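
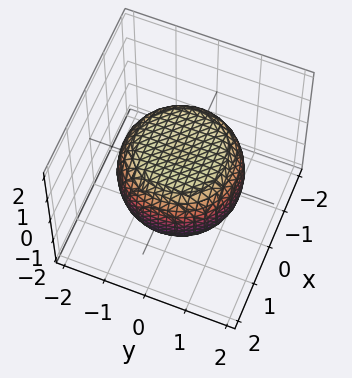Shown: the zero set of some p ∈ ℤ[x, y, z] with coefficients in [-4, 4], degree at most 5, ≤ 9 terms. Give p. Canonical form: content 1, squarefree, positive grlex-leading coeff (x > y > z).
x^4 + 2*x^2*y^2 + y^4 - x^2 - y^2 + 2*z^2 - 2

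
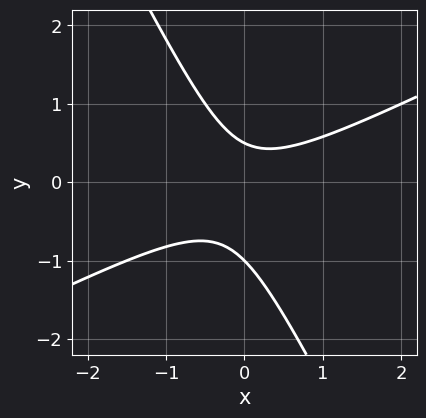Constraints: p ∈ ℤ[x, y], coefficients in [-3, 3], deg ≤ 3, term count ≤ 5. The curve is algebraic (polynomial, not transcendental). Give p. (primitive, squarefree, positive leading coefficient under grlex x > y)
Degree: the shape is more complex than any degree-1 curve, so deg p = 2.
Observable constraints: it misses every integer gridline on the x-axis; it meets the y-axis at y = -1 (among the integer gridlines).
Fitting integer coefficients to these (and the overall shape) gives p.

2*x^2 - 3*x*y - 2*y^2 - y + 1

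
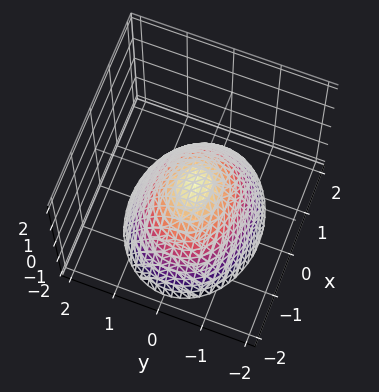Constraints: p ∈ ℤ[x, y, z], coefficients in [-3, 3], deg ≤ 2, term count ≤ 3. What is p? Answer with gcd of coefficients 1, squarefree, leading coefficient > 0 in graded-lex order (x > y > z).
(a) deg p = 2. A paraboloid; a quadric.
(b) Symmetries: the y ↦ −y reflection is a symmetry, so y appears only in even powers; it's symmetric under x → −x, forcing even powers of x.
(c) Reading off the gridlines: one z-axis crossing is at z = 0; it crosses the y-axis at the gridline y = 0.
(d) Solving for integer coefficients yields p as stated.

2*x^2 + 3*y^2 + 3*z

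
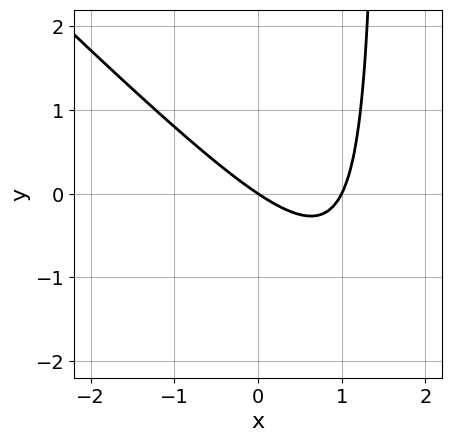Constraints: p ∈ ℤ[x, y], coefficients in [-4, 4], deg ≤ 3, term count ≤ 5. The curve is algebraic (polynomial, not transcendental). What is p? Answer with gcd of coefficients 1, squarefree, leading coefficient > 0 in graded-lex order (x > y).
The degree is 2 — no degree-1 curve has this shape.
From the visible intercepts: among the integer gridlines, it crosses the x-axis at x ∈ {0, 1}; one y-axis crossing is at y = 0.
These observations pin down the coefficients.

2*x^2 + 2*x*y - 2*x - 3*y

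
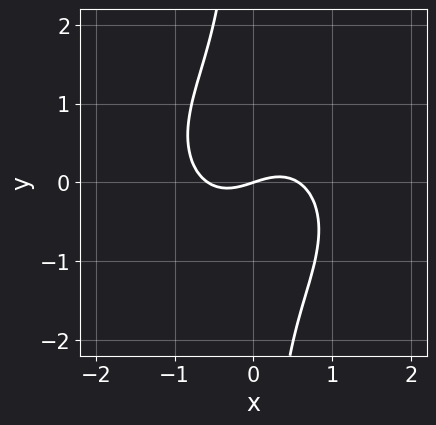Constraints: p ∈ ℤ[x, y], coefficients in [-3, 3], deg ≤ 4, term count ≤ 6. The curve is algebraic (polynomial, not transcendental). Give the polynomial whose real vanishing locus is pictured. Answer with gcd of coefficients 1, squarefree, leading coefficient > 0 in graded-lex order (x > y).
3*x^3 + 3*x*y^2 - x + 3*y

(a) deg p = 3. A generic line meets the curve in up to 3 points.
(b) Against the integer gridlines: it crosses the y-axis at the gridline y = 0; one x-axis crossing is at x = 0.
(c) Solving for integer coefficients yields p as stated.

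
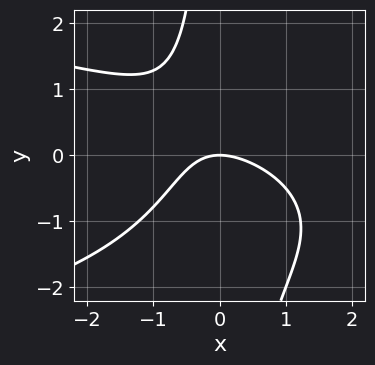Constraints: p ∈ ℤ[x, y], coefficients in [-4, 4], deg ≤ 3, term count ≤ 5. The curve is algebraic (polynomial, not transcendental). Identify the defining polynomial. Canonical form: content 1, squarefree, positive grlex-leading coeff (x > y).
2*x*y^2 + 2*x^2 + 2*x*y + 3*y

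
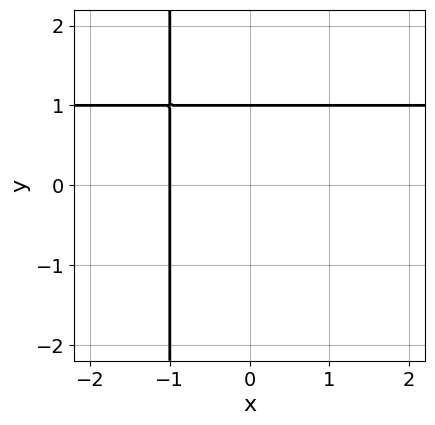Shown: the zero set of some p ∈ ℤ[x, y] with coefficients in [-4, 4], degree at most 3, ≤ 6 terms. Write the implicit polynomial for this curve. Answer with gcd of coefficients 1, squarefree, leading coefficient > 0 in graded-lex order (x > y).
x*y - x + y - 1

Degree: the shape is more complex than any degree-1 curve, so deg p = 2.
Observable constraints: it meets the x-axis at x = -1 (among the integer gridlines); it crosses the y-axis at the gridline y = 1.
Putting this together gives p.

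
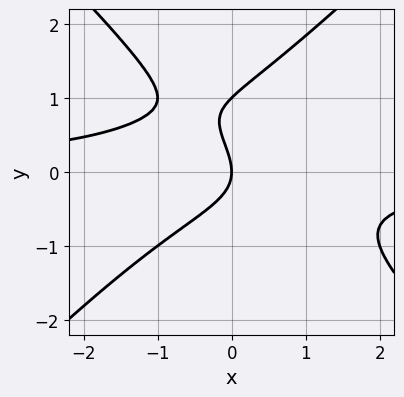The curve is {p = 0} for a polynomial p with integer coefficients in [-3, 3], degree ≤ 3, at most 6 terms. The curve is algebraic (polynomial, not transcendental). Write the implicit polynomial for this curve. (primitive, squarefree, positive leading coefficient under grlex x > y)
1. The degree is 3 — a generic line meets the curve in up to 3 points.
2. Observable constraints: it crosses the x-axis at the gridline x = 0; the y-axis gridline crossings are at y ∈ {0, 1}.
3. Assembling these constraints gives the stated polynomial.

x^2*y - y^3 + y^2 + x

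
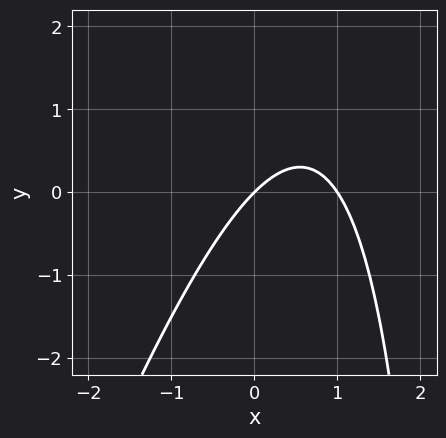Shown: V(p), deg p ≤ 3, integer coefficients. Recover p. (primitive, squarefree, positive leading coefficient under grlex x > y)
3*x^2 - x*y - 3*x + 3*y

(a) Degree: a generic line meets the curve in up to 2 points, so deg p = 2.
(b) From the axis intercepts and sections: the x-axis gridline crossings are at x ∈ {0, 1}; one y-axis crossing is at y = 0.
(c) Putting this together gives p.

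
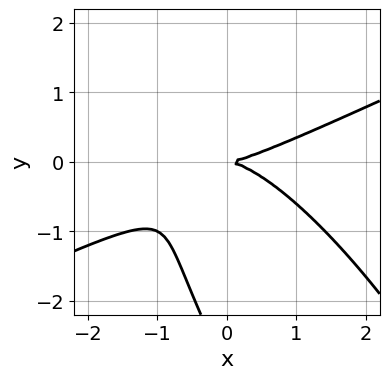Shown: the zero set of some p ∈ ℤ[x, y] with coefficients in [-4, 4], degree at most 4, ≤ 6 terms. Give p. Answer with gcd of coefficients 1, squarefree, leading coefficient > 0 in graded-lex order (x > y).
x^3 - x^2*y - 2*x*y^2 - y^3 - 3*y^2

(a) The degree is 3 — no degree-2 curve has this shape.
(b) Observable constraints: one y-axis crossing is at y = 0; it crosses the x-axis at the gridline x = 0.
(c) Fitting integer coefficients to these (and the overall shape) gives p.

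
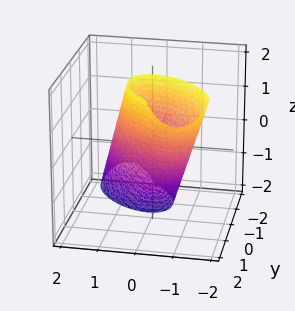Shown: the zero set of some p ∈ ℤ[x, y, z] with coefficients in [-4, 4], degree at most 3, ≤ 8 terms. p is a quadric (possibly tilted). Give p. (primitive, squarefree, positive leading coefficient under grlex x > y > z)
3*x^2 + 3*x*y + 3*y^2 - 3*y*z + z^2 - 3

First, degree: the shape is more complex than any degree-1 surface, so deg p = 2.
Next, observable constraints: among the integer gridlines, it crosses the y-axis at y ∈ {-1, 1}; the x-axis gridline crossings are at x ∈ {-1, 1}.
Finally, matching integer coefficients to the picture gives p.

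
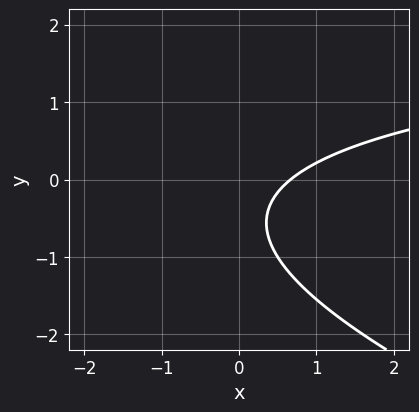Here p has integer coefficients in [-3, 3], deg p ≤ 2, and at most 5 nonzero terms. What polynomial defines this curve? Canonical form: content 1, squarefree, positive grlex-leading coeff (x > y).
x*y + 3*y^2 - 3*x + 3*y + 2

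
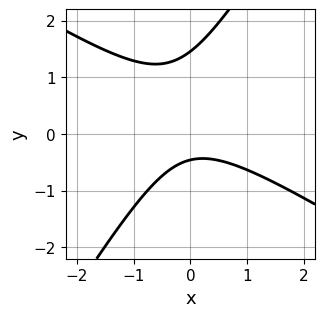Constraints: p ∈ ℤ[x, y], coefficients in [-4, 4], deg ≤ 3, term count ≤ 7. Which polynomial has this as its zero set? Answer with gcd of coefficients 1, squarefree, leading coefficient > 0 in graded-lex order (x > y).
3*x^2 + 3*x*y - 3*y^2 + 3*y + 2

First, deg p = 2.
Then, observable constraints: it misses every integer gridline on the x-axis.
Finally, fitting integer coefficients to these (and the overall shape) gives p.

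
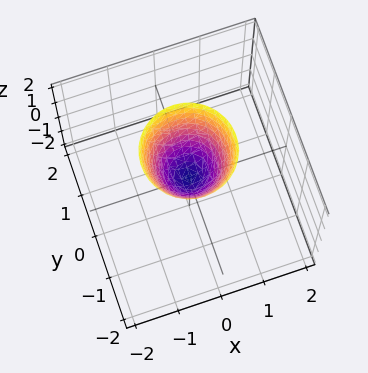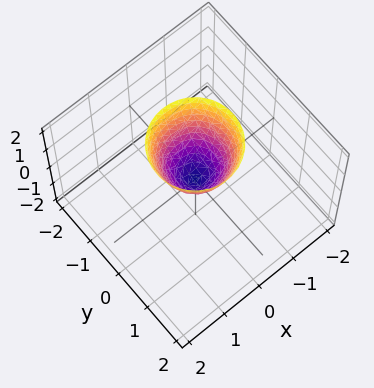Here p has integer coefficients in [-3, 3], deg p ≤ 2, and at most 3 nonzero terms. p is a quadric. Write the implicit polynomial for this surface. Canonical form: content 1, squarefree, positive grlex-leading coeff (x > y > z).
First, the degree is 2 — a paraboloid; a quadric.
Next, symmetries: rotational symmetry about the z-axis ⇒ p depends on x, y only through x² + y².
Then, from the visible intercepts: a circular section at z = 2 has radius exactly 1; one y-axis crossing is at y = 0; one z-axis crossing is at z = 0.
Finally, fitting integer coefficients to these (and the overall shape) gives p.

2*x^2 + 2*y^2 - z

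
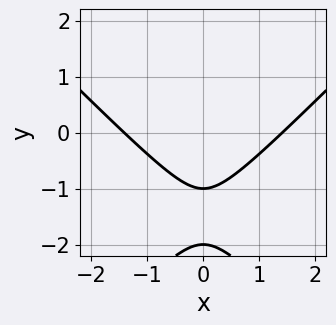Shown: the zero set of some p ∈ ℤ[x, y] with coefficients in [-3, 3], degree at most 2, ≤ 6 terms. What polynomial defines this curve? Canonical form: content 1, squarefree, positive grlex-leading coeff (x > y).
x^2 - y^2 - 3*y - 2

First, degree: no degree-1 curve has this shape, so deg p = 2.
Next, symmetries: mirror symmetry x ↦ −x ⇒ only even powers of x.
Next, from the axis intercepts and sections: among the integer gridlines, it crosses the y-axis at y ∈ {-2, -1}.
Finally, the integer polynomial consistent with all of this is the stated p.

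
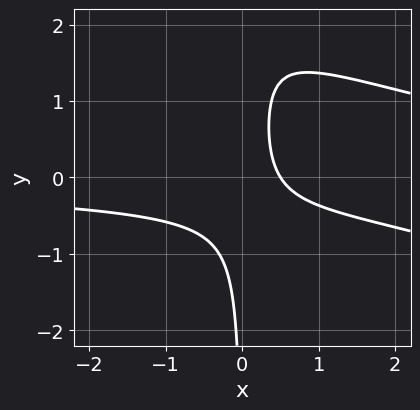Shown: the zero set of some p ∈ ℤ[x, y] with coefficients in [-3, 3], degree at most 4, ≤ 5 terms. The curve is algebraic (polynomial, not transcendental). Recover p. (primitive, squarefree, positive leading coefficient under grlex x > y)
x^2*y + 2*x*y^2 - 3*x*y - 2*x + 1

(a) deg p = 3. The shape is more complex than any degree-2 curve.
(b) Checking where it meets the axes: it misses every integer gridline on the y-axis.
(c) The integer polynomial consistent with all of this is the stated p.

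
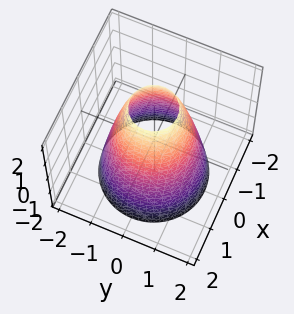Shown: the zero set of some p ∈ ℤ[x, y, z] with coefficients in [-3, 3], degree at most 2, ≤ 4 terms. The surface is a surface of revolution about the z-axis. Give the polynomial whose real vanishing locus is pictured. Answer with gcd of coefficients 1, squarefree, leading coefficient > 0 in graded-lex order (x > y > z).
2*x^2 + 2*y^2 + z - 3

deg p = 2. A generic line meets the surface in up to 2 points.
Symmetries: the z-axis is an axis of rotation, so x and y enter only as x² + y².
Reading off the gridlines: a circular section at z = 1 has radius exactly 1; the surface avoids every integer z-axis point in the box.
Fitting integer coefficients to these (and the overall shape) gives p.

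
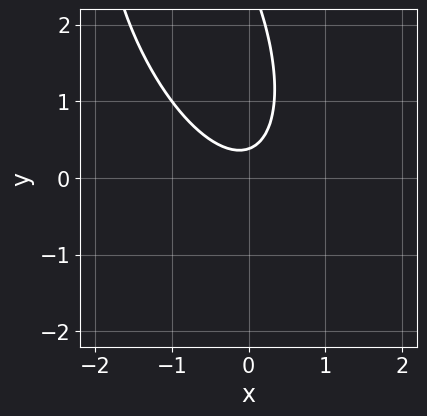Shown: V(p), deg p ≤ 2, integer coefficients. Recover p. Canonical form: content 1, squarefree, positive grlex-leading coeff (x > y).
1. The degree is 2 — no degree-1 curve has this shape.
2. From the axis intercepts and sections: no x-intercept at any integer in the box.
3. These observations pin down the coefficients.

3*x^2 + 2*x*y + y^2 - 3*y + 1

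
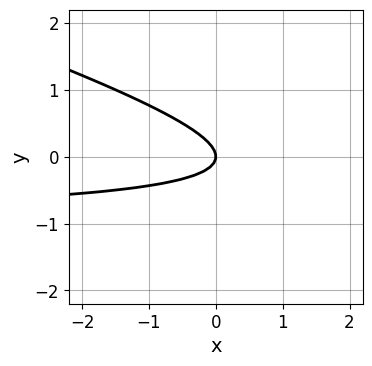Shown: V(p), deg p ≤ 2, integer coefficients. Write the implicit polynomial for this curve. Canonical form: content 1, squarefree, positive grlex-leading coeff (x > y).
x*y + 3*y^2 + x

First, the degree is 2 — the shape is more complex than any degree-1 curve.
Then, from the axis intercepts and sections: it meets the y-axis at y = 0 (among the integer gridlines); one x-axis crossing is at x = 0.
Finally, fitting integer coefficients to these (and the overall shape) gives p.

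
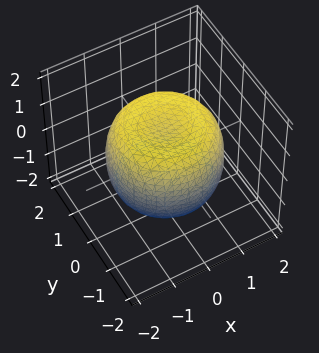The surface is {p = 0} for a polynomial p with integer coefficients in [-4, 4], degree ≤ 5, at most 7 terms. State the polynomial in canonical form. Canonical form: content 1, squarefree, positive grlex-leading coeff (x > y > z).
2*x^4 + 4*x^2*y^2 + 2*y^4 - 3*x^2 - 3*y^2 + 3*z^2 - 3

(a) Degree: the shape is more complex than any degree-3 surface, so deg p = 4.
(b) Symmetry: the surface is invariant under rotation about z: p = q(x² + y², z).
(c) Reading off the gridlines: among the integer gridlines, it crosses the z-axis at z ∈ {-1, 1}; a circular section at z = -1 has radius between 1 and 2.
(d) Solving for integer coefficients yields p as stated.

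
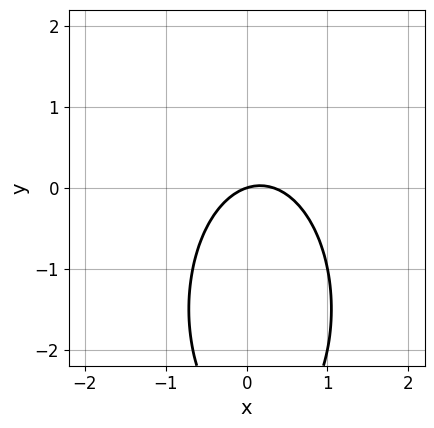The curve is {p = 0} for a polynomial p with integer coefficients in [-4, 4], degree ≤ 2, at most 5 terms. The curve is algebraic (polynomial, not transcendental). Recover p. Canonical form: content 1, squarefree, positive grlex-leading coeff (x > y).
deg p = 2. A generic line meets the curve in up to 2 points.
Checking where it meets the axes: it crosses the x-axis at the gridline x = 0; it meets the y-axis at y = 0 (among the integer gridlines).
Putting this together gives p.

3*x^2 + y^2 - x + 3*y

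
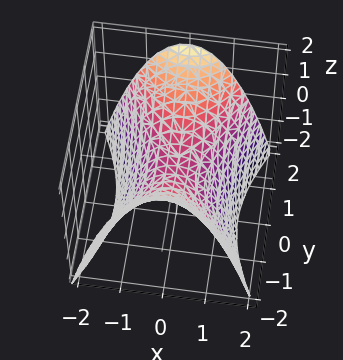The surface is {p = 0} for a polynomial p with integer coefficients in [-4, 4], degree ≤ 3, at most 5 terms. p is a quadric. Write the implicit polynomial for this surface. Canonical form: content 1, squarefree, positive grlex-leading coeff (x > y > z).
2*x^2 - y^2 + 2*z

1. Degree: a hyperbolic paraboloid; a quadric, so deg p = 2.
2. Symmetries: mirror symmetry y ↦ −y ⇒ only even powers of y; it's symmetric under x → −x, forcing even powers of x.
3. From the axis intercepts and sections: one x-axis crossing is at x = 0; it crosses the y-axis at the gridline y = 0; one z-axis crossing is at z = 0.
4. Putting this together gives p.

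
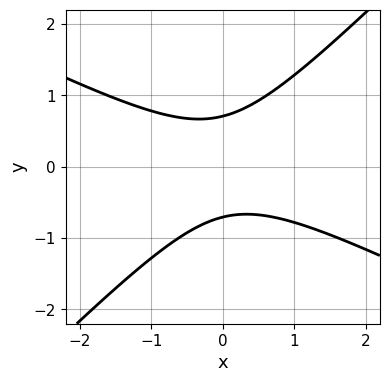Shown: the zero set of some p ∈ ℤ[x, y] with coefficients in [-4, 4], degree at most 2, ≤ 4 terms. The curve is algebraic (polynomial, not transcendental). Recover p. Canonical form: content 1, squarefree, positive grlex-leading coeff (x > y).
x^2 + x*y - 2*y^2 + 1

First, the degree is 2 — the shape is more complex than any degree-1 curve.
Next, reading off the gridlines: it misses every integer gridline on the x-axis.
Finally, fitting integer coefficients to these (and the overall shape) gives p.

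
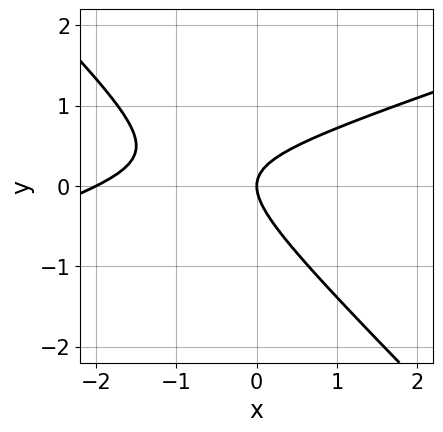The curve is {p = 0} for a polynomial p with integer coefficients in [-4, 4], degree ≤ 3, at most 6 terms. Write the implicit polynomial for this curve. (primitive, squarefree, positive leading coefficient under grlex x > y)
x^2 - 2*x*y - 3*y^2 + 2*x

First, deg p = 2. No degree-1 curve has this shape.
Next, from the visible intercepts: one y-axis crossing is at y = 0; among the integer gridlines, it crosses the x-axis at x ∈ {-2, 0}.
Finally, matching integer coefficients to the picture gives p.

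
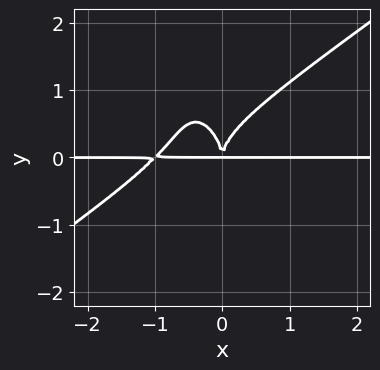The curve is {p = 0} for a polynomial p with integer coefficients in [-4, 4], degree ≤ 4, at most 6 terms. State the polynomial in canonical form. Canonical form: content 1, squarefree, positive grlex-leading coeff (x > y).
3*x^3*y - 3*x^2*y^2 - x*y^3 - y^4 + 3*x^2*y

deg p = 4. The shape is more complex than any degree-3 curve.
Reading off the gridlines: the visible x-axis segment lies entirely on the curve.
Solving for integer coefficients yields p as stated.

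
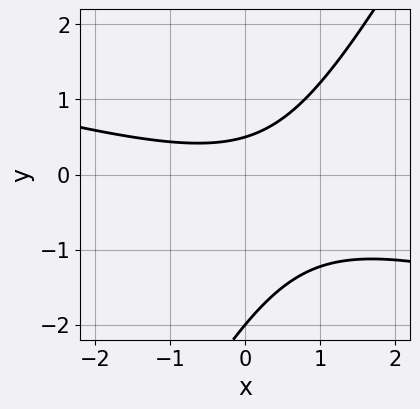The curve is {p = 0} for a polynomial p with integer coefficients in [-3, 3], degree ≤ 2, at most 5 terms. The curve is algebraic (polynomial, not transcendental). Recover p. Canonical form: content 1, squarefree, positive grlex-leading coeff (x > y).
x^2 + 3*x*y - 2*y^2 - 3*y + 2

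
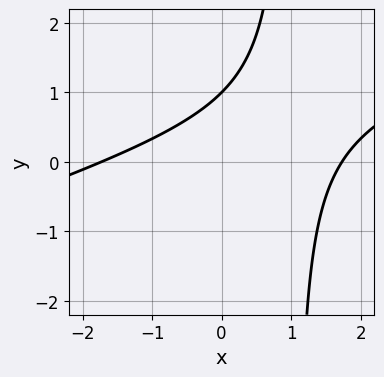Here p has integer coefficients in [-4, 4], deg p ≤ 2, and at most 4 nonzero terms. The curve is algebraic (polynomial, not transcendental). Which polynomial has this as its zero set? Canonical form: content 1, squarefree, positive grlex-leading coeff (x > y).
x^2 - 3*x*y + 3*y - 3

First, the degree is 2 — the shape is more complex than any degree-1 curve.
Next, against the integer gridlines: it meets the y-axis at y = 1 (among the integer gridlines).
Finally, fitting integer coefficients to these (and the overall shape) gives p.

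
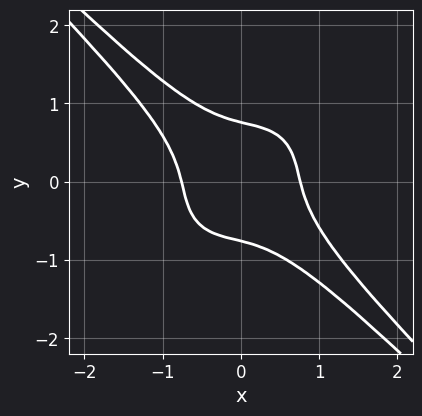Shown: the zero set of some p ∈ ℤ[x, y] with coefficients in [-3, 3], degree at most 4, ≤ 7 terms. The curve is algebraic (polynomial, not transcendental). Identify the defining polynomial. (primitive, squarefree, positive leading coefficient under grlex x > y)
(a) Degree: a generic line meets the curve in up to 4 points, so deg p = 4.
(b) Putting this together gives p.

3*x^4 + 3*x^3*y + 3*x*y^3 + 3*y^4 - 1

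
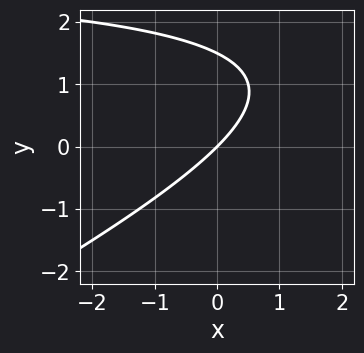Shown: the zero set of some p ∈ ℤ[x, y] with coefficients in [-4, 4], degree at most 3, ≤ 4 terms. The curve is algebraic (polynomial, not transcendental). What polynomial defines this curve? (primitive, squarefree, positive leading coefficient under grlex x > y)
x*y - 2*y^2 - 3*x + 3*y

(a) The degree is 2 — a generic line meets the curve in up to 2 points.
(b) From the axis intercepts and sections: one y-axis crossing is at y = 0; one x-axis crossing is at x = 0.
(c) Matching integer coefficients to the picture gives p.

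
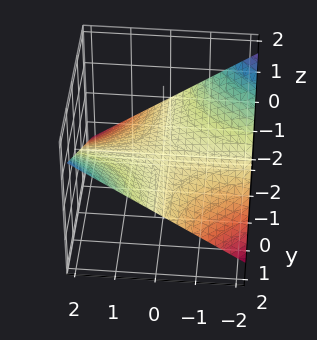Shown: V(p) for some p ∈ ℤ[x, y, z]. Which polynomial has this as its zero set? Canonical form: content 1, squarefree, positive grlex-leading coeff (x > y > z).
x*y - 3*z

(a) The degree is 2 — a saddle surface; a quadric.
(b) Checking where it meets the axes: it meets the z-axis at z = 0 (among the integer gridlines); every point of the x-axis in the box is on the surface; every point of the y-axis in the box is on the surface.
(c) Matching integer coefficients to the picture gives p.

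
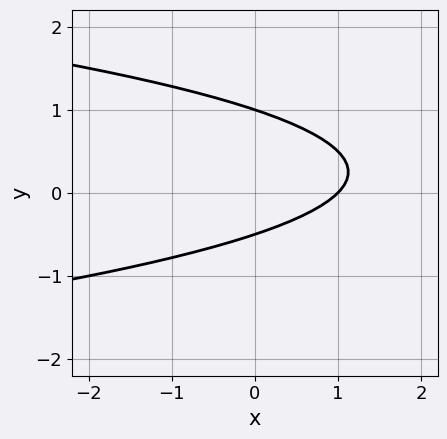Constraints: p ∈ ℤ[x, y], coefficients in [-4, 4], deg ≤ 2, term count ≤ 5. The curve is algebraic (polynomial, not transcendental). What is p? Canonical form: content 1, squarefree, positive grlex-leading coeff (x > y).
First, deg p = 2. A generic line meets the curve in up to 2 points.
Next, reading off the gridlines: it meets the y-axis at y = 1 (among the integer gridlines); it crosses the x-axis at the gridline x = 1.
Finally, these observations pin down the coefficients.

2*y^2 + x - y - 1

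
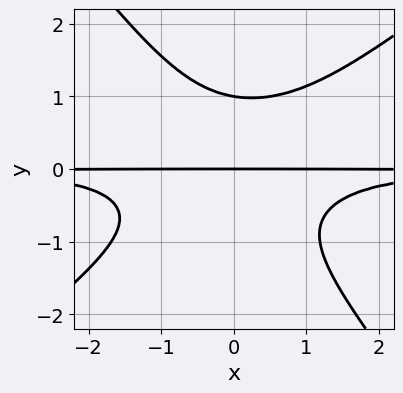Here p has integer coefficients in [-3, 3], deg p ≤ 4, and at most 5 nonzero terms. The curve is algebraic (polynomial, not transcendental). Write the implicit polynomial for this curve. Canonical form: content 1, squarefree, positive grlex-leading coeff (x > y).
(a) Degree: no degree-3 curve has this shape, so deg p = 4.
(b) Against the integer gridlines: the visible x-axis segment lies entirely on the curve; the y-axis gridline crossings are at y ∈ {0, 1}.
(c) Together with the visible shape, these determine p as stated.

2*x^2*y^2 - x*y^3 - 2*y^4 + 2*y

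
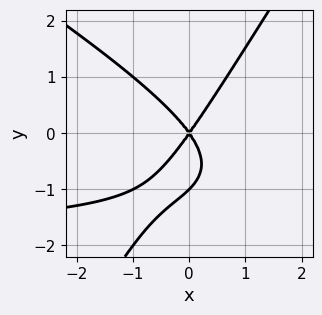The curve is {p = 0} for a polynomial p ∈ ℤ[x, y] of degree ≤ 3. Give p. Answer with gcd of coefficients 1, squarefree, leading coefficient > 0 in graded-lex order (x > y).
1. The degree is 3 — a generic line meets the curve in up to 3 points.
2. From the visible intercepts: it meets the x-axis at x = 0 (among the integer gridlines); among the integer gridlines, it crosses the y-axis at y ∈ {-1, 0}.
3. Putting this together gives p.

x^2*y + x*y^2 - y^3 + 2*x^2 - y^2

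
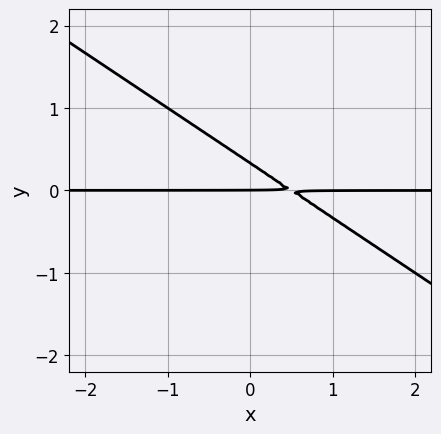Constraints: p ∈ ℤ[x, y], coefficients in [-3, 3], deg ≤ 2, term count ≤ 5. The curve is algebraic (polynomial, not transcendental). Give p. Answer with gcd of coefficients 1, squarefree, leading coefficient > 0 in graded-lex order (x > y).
2*x*y + 3*y^2 - y

(a) deg p = 2. A generic line meets the curve in up to 2 points.
(b) Observable constraints: every point of the x-axis in the box is on the curve; it crosses the y-axis at the gridline y = 0.
(c) Matching integer coefficients to the picture gives p.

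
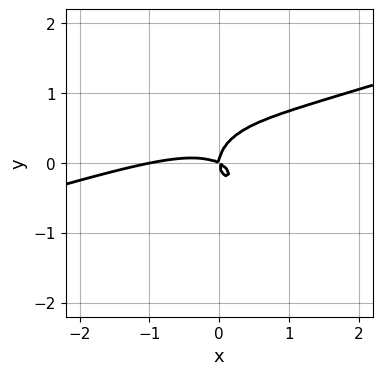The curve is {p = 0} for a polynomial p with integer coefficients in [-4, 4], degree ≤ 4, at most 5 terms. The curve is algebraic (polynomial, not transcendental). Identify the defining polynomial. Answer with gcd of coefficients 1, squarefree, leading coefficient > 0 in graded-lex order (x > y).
First, the degree is 3 — the shape is more complex than any degree-2 curve.
Then, from the visible intercepts: the x-axis gridline crossings are at x ∈ {-1, 0}; it meets the y-axis at y = 0 (among the integer gridlines).
Finally, the integer polynomial consistent with all of this is the stated p.

x^3 - 3*x^2*y - 3*y^3 + x^2 + 2*x*y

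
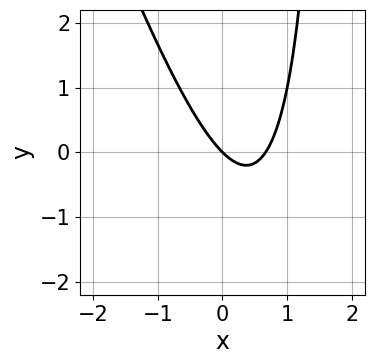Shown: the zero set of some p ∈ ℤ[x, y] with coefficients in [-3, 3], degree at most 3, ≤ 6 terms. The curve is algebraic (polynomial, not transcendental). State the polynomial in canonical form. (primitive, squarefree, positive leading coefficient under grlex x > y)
3*x^2 + x*y - 2*x - 2*y

deg p = 2.
Checking where it meets the axes: it crosses the x-axis at the gridline x = 0; it crosses the y-axis at the gridline y = 0.
Fitting integer coefficients to these (and the overall shape) gives p.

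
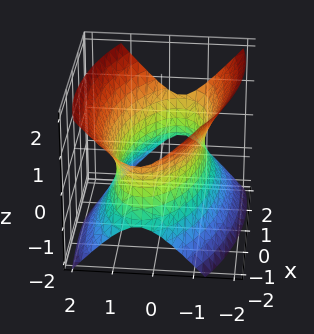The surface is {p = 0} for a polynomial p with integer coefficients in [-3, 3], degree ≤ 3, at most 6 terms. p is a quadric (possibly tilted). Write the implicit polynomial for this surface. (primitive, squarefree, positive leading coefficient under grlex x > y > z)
(a) Degree: the shape is more complex than any degree-1 surface, so deg p = 2.
(b) Checking where it meets the axes: among the integer gridlines, it crosses the y-axis at y ∈ {-1, 1}; it misses every integer gridline on the z-axis.
(c) Together with the visible shape, these determine p as stated.

x^2 + x*y + 3*y^2 - 2*z^2 - 3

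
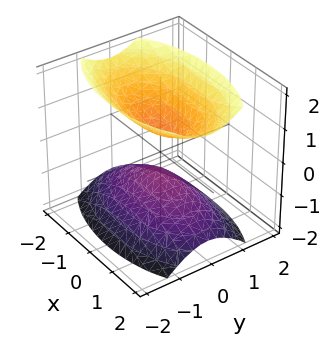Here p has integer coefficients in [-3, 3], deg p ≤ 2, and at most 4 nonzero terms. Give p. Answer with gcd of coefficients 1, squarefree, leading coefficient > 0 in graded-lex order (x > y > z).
x^2 + 3*y^2 - 2*z^2 + 1

1. The picture has 2 separate pieces.
2. deg p = 2.
3. Symmetries: it's symmetric under y → −y, forcing even powers of y; the x ↦ −x reflection is a symmetry, so x appears only in even powers; it's symmetric under z → −z, forcing even powers of z.
4. From the axis intercepts and sections: it misses every integer gridline on the x-axis; it misses every integer gridline on the y-axis.
5. Fitting integer coefficients to these (and the overall shape) gives p.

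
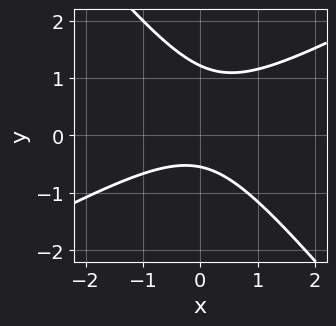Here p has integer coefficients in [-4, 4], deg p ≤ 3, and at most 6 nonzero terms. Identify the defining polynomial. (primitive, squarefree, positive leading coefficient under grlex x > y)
2*x^2 - 2*x*y - 3*y^2 + 2*y + 2

deg p = 2. The shape is more complex than any degree-1 curve.
From the axis intercepts and sections: the curve avoids every integer x-axis point in the box.
Fitting integer coefficients to these (and the overall shape) gives p.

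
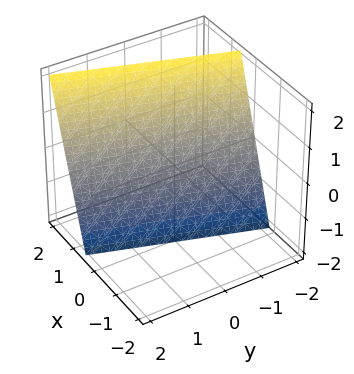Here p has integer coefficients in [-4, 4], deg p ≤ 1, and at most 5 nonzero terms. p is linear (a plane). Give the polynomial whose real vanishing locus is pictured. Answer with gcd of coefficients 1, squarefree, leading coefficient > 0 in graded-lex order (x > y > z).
Degree: the surface is flat (a plane), so deg p = 1.
From the visible intercepts: it meets the y-axis at y = -2 (among the integer gridlines); one z-axis crossing is at z = -2.
The integer polynomial consistent with all of this is the stated p.

3*x - y - z - 2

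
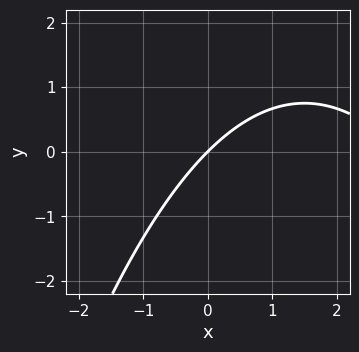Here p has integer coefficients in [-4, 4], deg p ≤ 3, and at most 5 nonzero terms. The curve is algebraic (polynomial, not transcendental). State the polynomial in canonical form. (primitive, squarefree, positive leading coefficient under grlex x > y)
x^2 - 3*x + 3*y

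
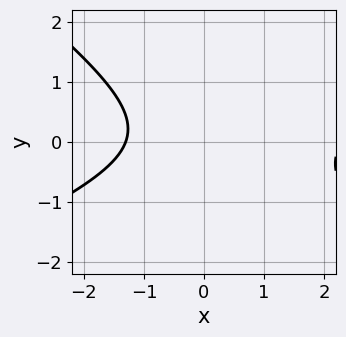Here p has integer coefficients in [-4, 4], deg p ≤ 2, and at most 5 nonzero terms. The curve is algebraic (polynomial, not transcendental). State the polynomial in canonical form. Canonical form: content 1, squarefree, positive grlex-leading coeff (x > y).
x^2 - x*y - 3*y^2 - x - 3

First, degree: no degree-1 curve has this shape, so deg p = 2.
Then, against the integer gridlines: the curve avoids every integer y-axis point in the box.
Finally, these observations pin down the coefficients.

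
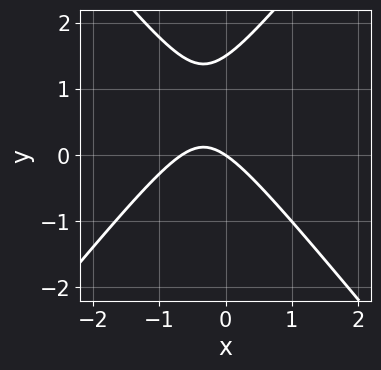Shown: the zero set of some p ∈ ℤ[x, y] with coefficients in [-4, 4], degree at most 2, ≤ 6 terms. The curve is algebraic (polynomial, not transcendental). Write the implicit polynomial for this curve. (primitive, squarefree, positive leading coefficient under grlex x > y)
3*x^2 - 2*y^2 + 2*x + 3*y

(a) deg p = 2. A generic line meets the curve in up to 2 points.
(b) From the axis intercepts and sections: it crosses the y-axis at the gridline y = 0; one x-axis crossing is at x = 0.
(c) The integer polynomial consistent with all of this is the stated p.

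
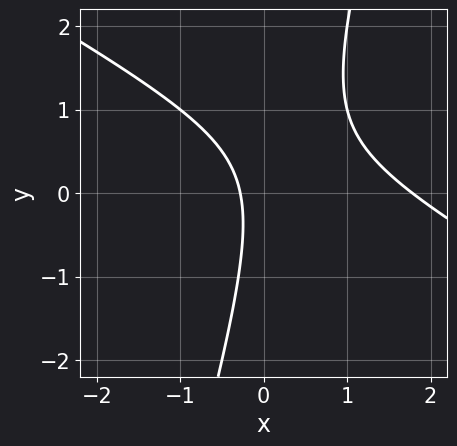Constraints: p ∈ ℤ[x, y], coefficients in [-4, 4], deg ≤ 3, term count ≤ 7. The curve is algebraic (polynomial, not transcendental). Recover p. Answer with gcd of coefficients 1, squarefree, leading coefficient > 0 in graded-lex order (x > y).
The degree is 2 — the shape is more complex than any degree-1 curve.
Observable constraints: the curve avoids every integer y-axis point in the box.
The integer polynomial consistent with all of this is the stated p.

2*x^2 + 3*x*y - y^2 - 3*x - 1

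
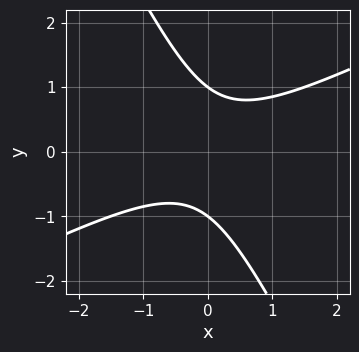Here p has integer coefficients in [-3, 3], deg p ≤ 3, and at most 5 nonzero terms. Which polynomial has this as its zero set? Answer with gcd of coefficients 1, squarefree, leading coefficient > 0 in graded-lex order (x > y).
1. Degree: the shape is more complex than any degree-1 curve, so deg p = 2.
2. Checking where it meets the axes: among the integer gridlines, it crosses the y-axis at y ∈ {-1, 1}; it misses every integer gridline on the x-axis.
3. Solving for integer coefficients yields p as stated.

2*x^2 - 3*x*y - 2*y^2 + 2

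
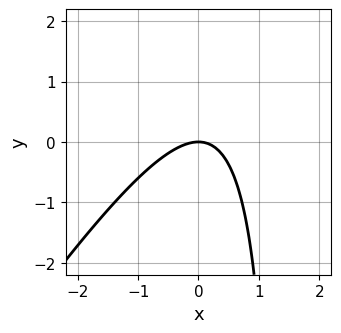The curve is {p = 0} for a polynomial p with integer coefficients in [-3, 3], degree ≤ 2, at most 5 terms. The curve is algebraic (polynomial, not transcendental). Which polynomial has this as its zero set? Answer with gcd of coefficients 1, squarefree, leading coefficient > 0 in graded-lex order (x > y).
The degree is 2 — the shape is more complex than any degree-1 curve.
From the visible intercepts: it crosses the y-axis at the gridline y = 0; one x-axis crossing is at x = 0.
Matching integer coefficients to the picture gives p.

3*x^2 - 2*x*y + 3*y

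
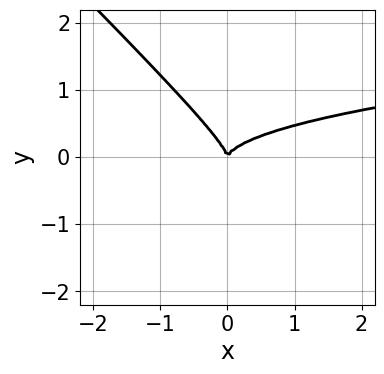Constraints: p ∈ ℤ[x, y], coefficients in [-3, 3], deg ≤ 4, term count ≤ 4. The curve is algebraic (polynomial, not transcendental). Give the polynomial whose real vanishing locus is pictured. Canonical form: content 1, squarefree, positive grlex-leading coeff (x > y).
(a) deg p = 3.
(b) Observable constraints: one x-axis crossing is at x = 0; it crosses the y-axis at the gridline y = 0.
(c) Assembling these constraints gives the stated polynomial.

3*x*y^2 + 3*y^3 - x^2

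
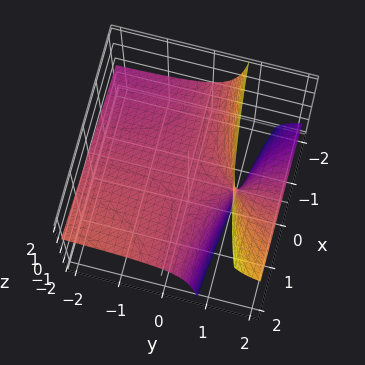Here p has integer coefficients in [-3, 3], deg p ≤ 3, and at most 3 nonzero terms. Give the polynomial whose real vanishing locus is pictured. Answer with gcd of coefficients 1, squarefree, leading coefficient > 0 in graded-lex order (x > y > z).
x*y - 3*y*z + 3*z

deg p = 2. No degree-1 surface has this shape.
From the axis intercepts and sections: it meets the z-axis at z = 0 (among the integer gridlines); the visible y-axis segment lies entirely on the surface; every point of the x-axis in the box is on the surface.
Fitting integer coefficients to these (and the overall shape) gives p.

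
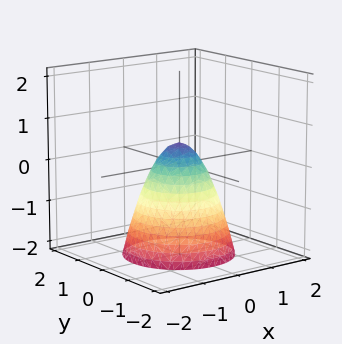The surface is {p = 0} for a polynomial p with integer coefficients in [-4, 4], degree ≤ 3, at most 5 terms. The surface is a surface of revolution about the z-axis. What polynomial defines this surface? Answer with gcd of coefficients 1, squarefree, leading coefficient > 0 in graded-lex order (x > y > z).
First, deg p = 2. A generic line meets the surface in up to 2 points.
Then, by symmetry, every cross-section ⟂ z is a circle, so x, y appear only via x² + y².
Then, checking where it meets the axes: a circular section at z = 0 has radius between 0 and 1.
Finally, the integer polynomial consistent with all of this is the stated p.

3*x^2 + 3*y^2 + 2*z - 1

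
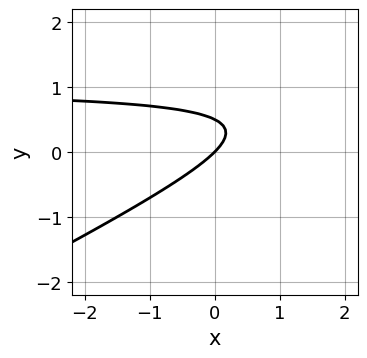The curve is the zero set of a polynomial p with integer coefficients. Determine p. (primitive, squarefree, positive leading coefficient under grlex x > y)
x*y - 2*y^2 - x + y

The degree is 2 — a generic line meets the curve in up to 2 points.
Reading off the gridlines: it meets the y-axis at y = 0 (among the integer gridlines); it crosses the x-axis at the gridline x = 0.
These observations pin down the coefficients.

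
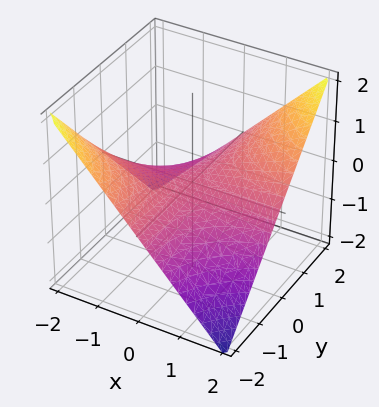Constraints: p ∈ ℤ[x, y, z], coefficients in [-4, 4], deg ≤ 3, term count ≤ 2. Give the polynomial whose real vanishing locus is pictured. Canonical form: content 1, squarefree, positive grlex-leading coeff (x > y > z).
(a) Degree: a saddle surface; a quadric, so deg p = 2.
(b) Observable constraints: every point of the y-axis in the box is on the surface; it crosses the z-axis at the gridline z = 0.
(c) The integer polynomial consistent with all of this is the stated p.

x*y - 2*z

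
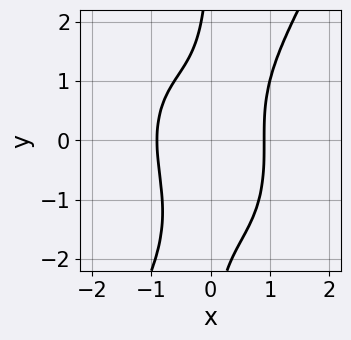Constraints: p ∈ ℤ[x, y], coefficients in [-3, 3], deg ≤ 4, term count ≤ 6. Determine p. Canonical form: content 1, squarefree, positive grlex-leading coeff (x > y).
3*x^4 + x^2*y^2 - x*y^3 - x*y^2 - 2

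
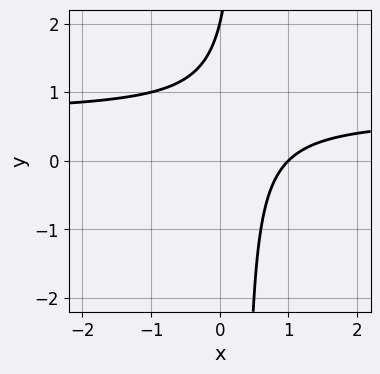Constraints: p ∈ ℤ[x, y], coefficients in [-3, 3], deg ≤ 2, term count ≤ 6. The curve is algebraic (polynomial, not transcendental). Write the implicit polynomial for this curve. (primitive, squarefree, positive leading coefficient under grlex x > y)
(a) The degree is 2 — no degree-1 curve has this shape.
(b) From the axis intercepts and sections: it crosses the x-axis at the gridline x = 1; one y-axis crossing is at y = 2.
(c) Solving for integer coefficients yields p as stated.

3*x*y - 2*x - y + 2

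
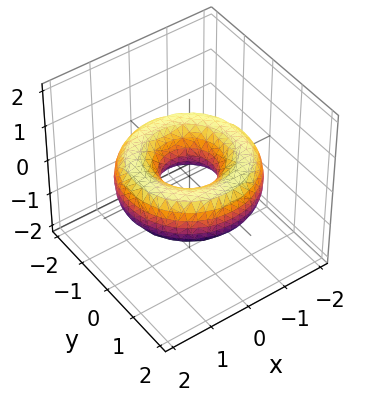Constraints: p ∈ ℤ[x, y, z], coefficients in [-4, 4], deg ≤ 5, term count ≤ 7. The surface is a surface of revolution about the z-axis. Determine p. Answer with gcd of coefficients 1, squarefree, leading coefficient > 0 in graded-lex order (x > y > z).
x^4 + 2*x^2*y^2 + y^4 - 3*x^2 - 3*y^2 + 3*z^2 + 1

Degree: the shape is more complex than any degree-3 surface, so deg p = 4.
By symmetry, the z-axis is an axis of rotation, so x and y enter only as x² + y².
Reading off the gridlines: the surface avoids every integer z-axis point in the box; a circular section at z = 0 has radius between 0 and 1.
Putting this together gives p.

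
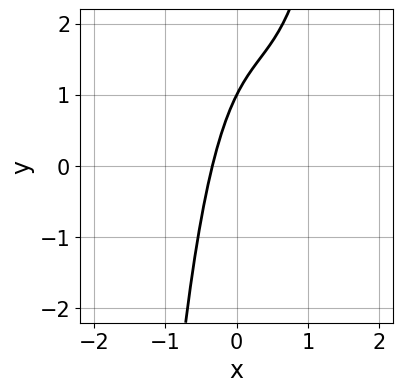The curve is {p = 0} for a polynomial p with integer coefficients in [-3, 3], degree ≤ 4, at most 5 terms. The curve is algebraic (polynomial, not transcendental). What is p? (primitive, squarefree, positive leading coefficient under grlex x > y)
2*x^3 - 2*x^2 + 2*x - y + 1

First, the degree is 3 — the shape is more complex than any degree-2 curve.
Next, reading off the gridlines: one y-axis crossing is at y = 1.
Finally, these observations pin down the coefficients.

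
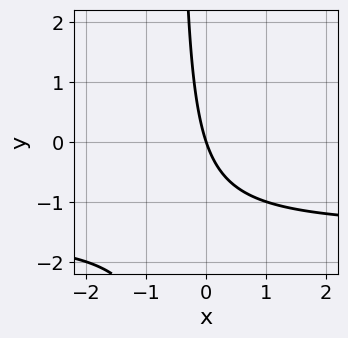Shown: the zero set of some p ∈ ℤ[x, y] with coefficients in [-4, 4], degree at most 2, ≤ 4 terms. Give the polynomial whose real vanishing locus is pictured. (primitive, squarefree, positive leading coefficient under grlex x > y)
1. deg p = 2.
2. Checking where it meets the axes: it meets the x-axis at x = 0 (among the integer gridlines); it meets the y-axis at y = 0 (among the integer gridlines).
3. Matching integer coefficients to the picture gives p.

2*x*y + 3*x + y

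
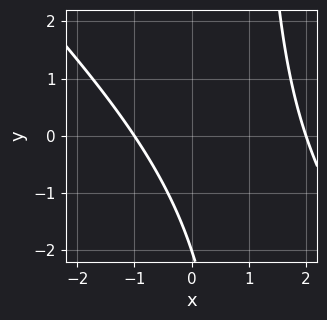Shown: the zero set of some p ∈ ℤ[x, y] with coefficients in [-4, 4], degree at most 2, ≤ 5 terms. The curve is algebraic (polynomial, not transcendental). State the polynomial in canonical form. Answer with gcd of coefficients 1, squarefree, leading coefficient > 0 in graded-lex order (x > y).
(a) deg p = 2. The shape is more complex than any degree-1 curve.
(b) Observable constraints: it meets the y-axis at y = -2 (among the integer gridlines); the x-axis gridline crossings are at x ∈ {-1, 2}.
(c) Solving for integer coefficients yields p as stated.

x^2 + x*y - x - y - 2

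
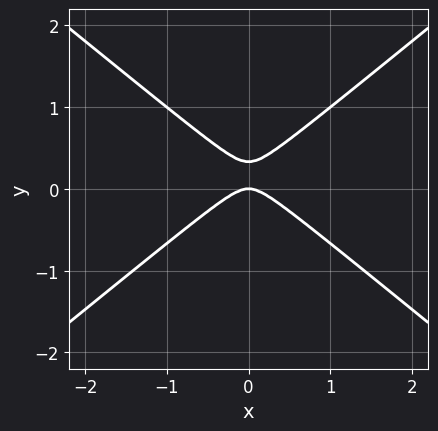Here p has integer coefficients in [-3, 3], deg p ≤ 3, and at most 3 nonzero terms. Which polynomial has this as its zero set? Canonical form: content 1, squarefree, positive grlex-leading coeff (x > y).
2*x^2 - 3*y^2 + y

(a) Degree: a generic line meets the curve in up to 2 points, so deg p = 2.
(b) Symmetries: the x ↦ −x reflection is a symmetry, so x appears only in even powers.
(c) Observable constraints: one y-axis crossing is at y = 0; it meets the x-axis at x = 0 (among the integer gridlines).
(d) Solving for integer coefficients yields p as stated.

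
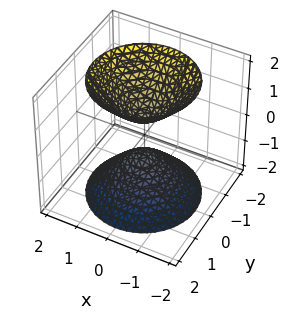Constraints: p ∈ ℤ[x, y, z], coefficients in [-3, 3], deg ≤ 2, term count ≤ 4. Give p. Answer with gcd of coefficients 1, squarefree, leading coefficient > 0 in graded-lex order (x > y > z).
3*x^2 + 3*y^2 - 2*z^2 + 1

(a) The picture has 2 separate pieces.
(b) The degree is 2 — two separate bowl-shaped sheets opening away from each other; a quadric.
(c) Symmetries: mirror symmetry z ↦ −z ⇒ only even powers of z; the z-axis is an axis of rotation, so x and y enter only as x² + y².
(d) From the axis intercepts and sections: it misses every integer gridline on the y-axis; no x-intercept at any integer in the box; a circular section at z = 1 has radius between 0 and 1.
(e) Assembling these constraints gives the stated polynomial.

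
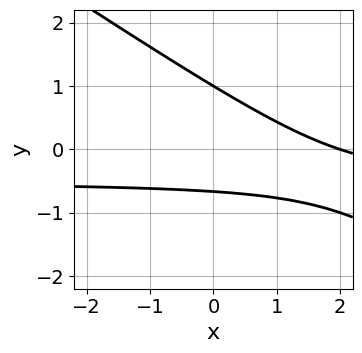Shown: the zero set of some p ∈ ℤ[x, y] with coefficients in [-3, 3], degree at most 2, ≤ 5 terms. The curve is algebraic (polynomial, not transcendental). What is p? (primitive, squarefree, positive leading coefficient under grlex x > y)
(a) deg p = 2. No degree-1 curve has this shape.
(b) From the axis intercepts and sections: it crosses the x-axis at the gridline x = 2; it meets the y-axis at y = 1 (among the integer gridlines).
(c) The integer polynomial consistent with all of this is the stated p.

2*x*y + 3*y^2 + x - y - 2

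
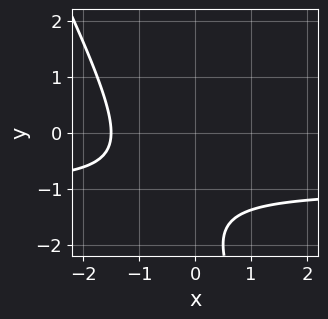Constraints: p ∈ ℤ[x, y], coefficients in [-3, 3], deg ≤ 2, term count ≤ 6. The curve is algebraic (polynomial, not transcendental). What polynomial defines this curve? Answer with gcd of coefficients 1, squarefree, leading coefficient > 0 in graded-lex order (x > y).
First, deg p = 2. The shape is more complex than any degree-1 curve.
Then, against the integer gridlines: it misses every integer gridline on the y-axis.
Finally, these observations pin down the coefficients.

2*x*y + y^2 + 2*x + 3*y + 3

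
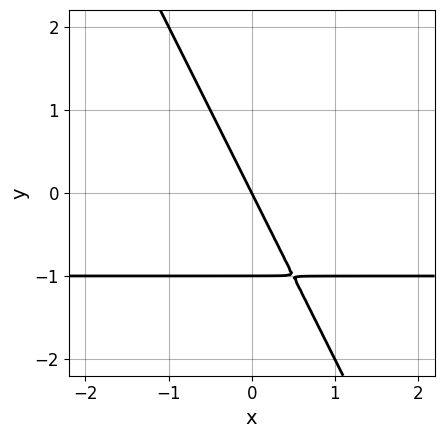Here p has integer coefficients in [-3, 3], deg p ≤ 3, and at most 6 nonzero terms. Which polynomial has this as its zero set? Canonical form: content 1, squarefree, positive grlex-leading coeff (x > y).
2*x*y + y^2 + 2*x + y

(a) deg p = 2. The shape is more complex than any degree-1 curve.
(b) Observable constraints: among the integer gridlines, it crosses the y-axis at y ∈ {-1, 0}; it meets the x-axis at x = 0 (among the integer gridlines).
(c) Fitting integer coefficients to these (and the overall shape) gives p.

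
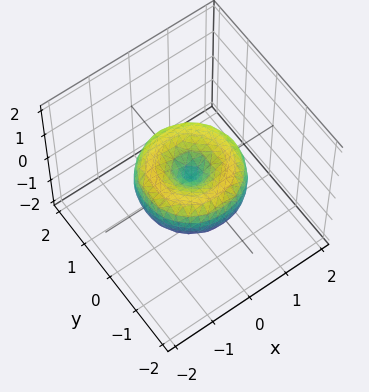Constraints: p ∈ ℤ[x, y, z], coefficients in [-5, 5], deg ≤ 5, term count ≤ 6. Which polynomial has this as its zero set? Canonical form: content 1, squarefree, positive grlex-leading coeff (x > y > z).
deg p = 4. The shape is more complex than any degree-3 surface.
Symmetry: the surface is invariant under rotation about z: p = q(x² + y², z).
Against the integer gridlines: one y-axis crossing is at y = 0; a circular section at z = 0 has radius between 1 and 2; it crosses the z-axis at the gridline z = 0.
Assembling these constraints gives the stated polynomial.

2*x^4 + 4*x^2*y^2 + 2*y^4 - 3*x^2 - 3*y^2 + 3*z^2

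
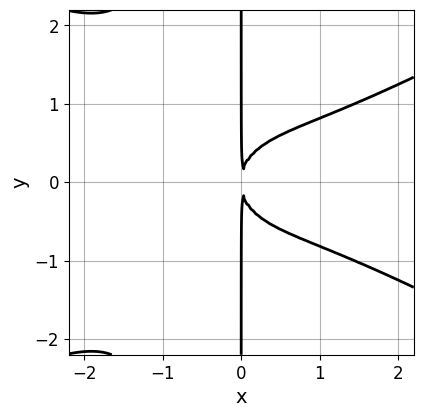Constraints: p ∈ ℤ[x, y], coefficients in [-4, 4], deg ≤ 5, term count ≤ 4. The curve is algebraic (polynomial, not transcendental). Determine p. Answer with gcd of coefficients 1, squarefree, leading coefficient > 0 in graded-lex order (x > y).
x^4 - 3*x^2*y^2 - 3*x*y^2 + 3*x^2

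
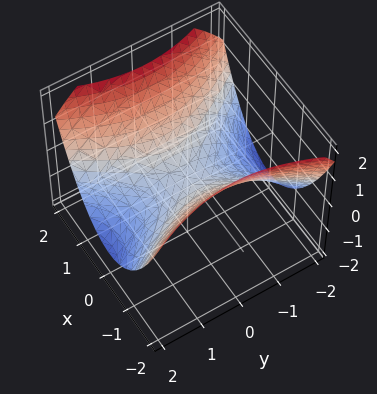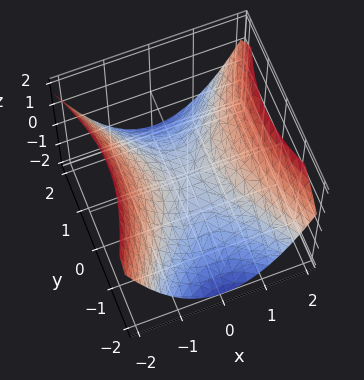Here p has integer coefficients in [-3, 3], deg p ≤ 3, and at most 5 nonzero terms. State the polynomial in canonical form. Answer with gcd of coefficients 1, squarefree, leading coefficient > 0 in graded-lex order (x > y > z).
2*x^2 - y^2 - 3*z

(a) deg p = 2. A saddle surface; a quadric.
(b) Symmetries: the x ↦ −x reflection is a symmetry, so x appears only in even powers; it's symmetric under y → −y, forcing even powers of y.
(c) Reading off the gridlines: one z-axis crossing is at z = 0; one y-axis crossing is at y = 0.
(d) Putting this together gives p.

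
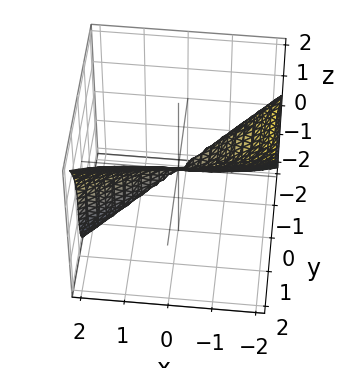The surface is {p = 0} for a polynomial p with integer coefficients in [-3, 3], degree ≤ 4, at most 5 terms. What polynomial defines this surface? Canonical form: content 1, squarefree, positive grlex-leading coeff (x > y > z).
x^3 - 3*y^3 + 2*z^3

The degree is 3 — the shape is more complex than any degree-2 surface.
Checking where it meets the axes: one y-axis crossing is at y = 0; it meets the x-axis at x = 0 (among the integer gridlines).
These observations pin down the coefficients.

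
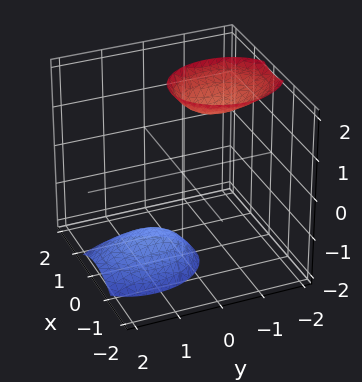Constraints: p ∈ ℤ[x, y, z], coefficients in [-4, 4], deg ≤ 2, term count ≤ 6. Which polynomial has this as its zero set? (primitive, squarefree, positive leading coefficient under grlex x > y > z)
3*x^2 + 2*y^2 + 2*y*z - z^2 + 3

First, I count 2 distinct pieces. Treating them together as one polynomial.
Next, deg p = 2. A generic line meets the surface in up to 2 points.
Next, reading off the gridlines: no x-intercept at any integer in the box; the surface avoids every integer y-axis point in the box.
Finally, these observations pin down the coefficients.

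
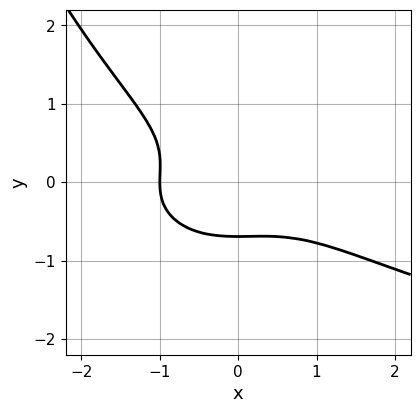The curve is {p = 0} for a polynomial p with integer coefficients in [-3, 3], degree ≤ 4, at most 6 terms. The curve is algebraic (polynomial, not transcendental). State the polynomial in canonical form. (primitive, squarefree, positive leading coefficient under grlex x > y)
First, deg p = 4. A generic line meets the curve in up to 4 points.
Then, from the visible intercepts: it meets the x-axis at x = -1 (among the integer gridlines).
Finally, the integer polynomial consistent with all of this is the stated p.

x^2*y^2 - x^3 - 3*y^3 - 1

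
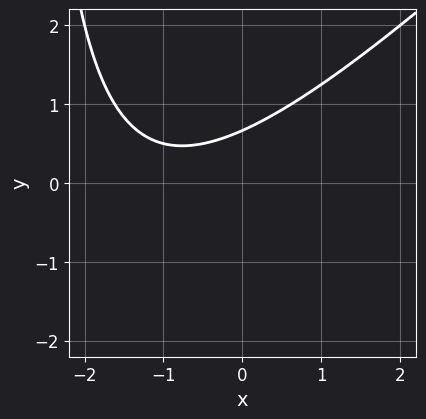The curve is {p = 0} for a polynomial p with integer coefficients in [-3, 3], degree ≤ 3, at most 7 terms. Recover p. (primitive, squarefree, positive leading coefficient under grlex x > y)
x^2 - x*y + 2*x - 3*y + 2

(a) deg p = 2. A generic line meets the curve in up to 2 points.
(b) Observable constraints: the curve avoids every integer x-axis point in the box.
(c) The integer polynomial consistent with all of this is the stated p.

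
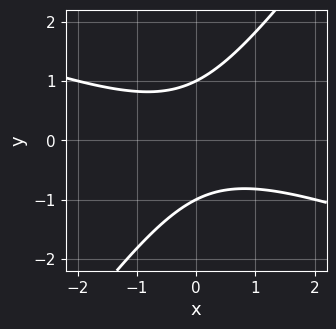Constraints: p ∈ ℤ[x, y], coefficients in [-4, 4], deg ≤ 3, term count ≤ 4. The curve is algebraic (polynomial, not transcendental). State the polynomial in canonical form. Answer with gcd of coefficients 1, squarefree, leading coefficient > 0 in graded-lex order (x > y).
(a) deg p = 2. No degree-1 curve has this shape.
(b) From the visible intercepts: no x-intercept at any integer in the box; the y-axis gridline crossings are at y ∈ {-1, 1}.
(c) Solving for integer coefficients yields p as stated.

x^2 + 2*x*y - 2*y^2 + 2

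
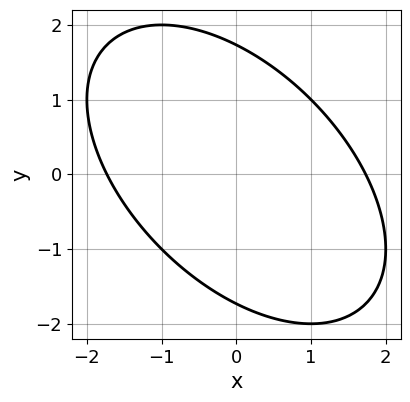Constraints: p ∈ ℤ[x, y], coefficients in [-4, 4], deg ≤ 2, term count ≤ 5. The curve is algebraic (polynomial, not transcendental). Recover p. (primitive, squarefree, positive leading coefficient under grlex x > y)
Degree: the shape is more complex than any degree-1 curve, so deg p = 2.
Putting this together gives p.

x^2 + x*y + y^2 - 3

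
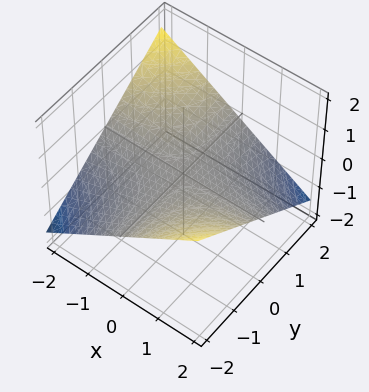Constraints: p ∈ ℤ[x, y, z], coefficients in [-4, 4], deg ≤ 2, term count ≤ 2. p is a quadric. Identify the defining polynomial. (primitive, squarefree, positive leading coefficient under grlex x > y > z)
(a) deg p = 2. A saddle surface; a quadric.
(b) From the axis intercepts and sections: every point of the x-axis in the box is on the surface; every point of the y-axis in the box is on the surface.
(c) Putting this together gives p.

x*y + 3*z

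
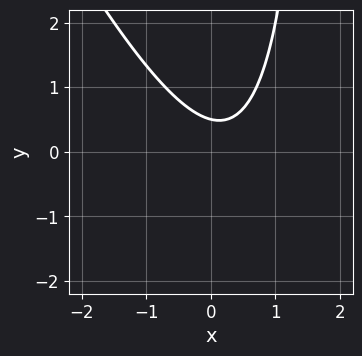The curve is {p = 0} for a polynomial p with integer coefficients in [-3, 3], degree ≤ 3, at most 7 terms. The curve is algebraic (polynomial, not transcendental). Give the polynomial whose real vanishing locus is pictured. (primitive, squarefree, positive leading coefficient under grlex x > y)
2*x^2 + x*y - x - 2*y + 1

Degree: no degree-1 curve has this shape, so deg p = 2.
Reading off the gridlines: no x-intercept at any integer in the box.
Solving for integer coefficients yields p as stated.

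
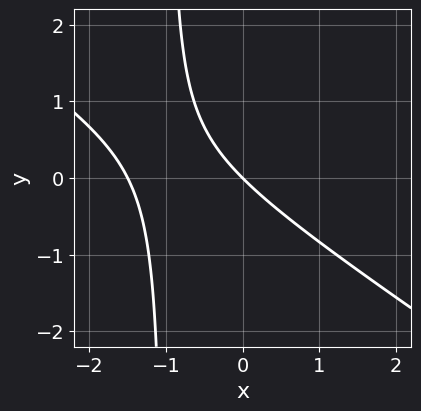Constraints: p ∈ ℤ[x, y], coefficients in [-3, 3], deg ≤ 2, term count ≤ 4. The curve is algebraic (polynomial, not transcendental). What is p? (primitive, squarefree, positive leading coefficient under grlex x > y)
1. Degree: a generic line meets the curve in up to 2 points, so deg p = 2.
2. From the visible intercepts: one x-axis crossing is at x = 0; one y-axis crossing is at y = 0.
3. Fitting integer coefficients to these (and the overall shape) gives p.

2*x^2 + 3*x*y + 3*x + 3*y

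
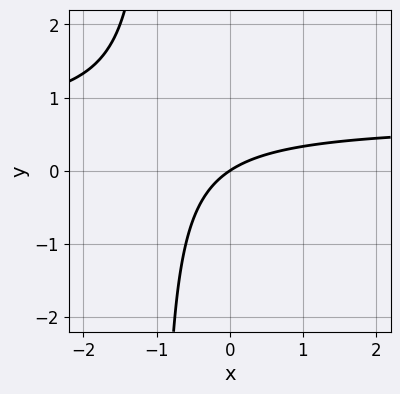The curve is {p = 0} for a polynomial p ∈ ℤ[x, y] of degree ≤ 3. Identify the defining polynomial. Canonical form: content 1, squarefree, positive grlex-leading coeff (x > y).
1. deg p = 2.
2. Reading off the gridlines: one x-axis crossing is at x = 0; it meets the y-axis at y = 0 (among the integer gridlines).
3. Together with the visible shape, these determine p as stated.

3*x*y - 2*x + 3*y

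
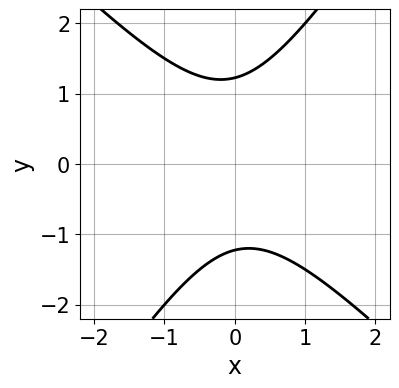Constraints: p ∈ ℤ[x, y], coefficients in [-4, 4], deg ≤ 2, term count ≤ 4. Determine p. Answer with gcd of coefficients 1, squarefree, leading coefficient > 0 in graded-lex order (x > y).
3*x^2 + x*y - 2*y^2 + 3

First, the degree is 2 — a generic line meets the curve in up to 2 points.
Then, checking where it meets the axes: the curve avoids every integer x-axis point in the box.
Finally, assembling these constraints gives the stated polynomial.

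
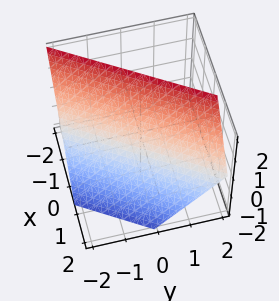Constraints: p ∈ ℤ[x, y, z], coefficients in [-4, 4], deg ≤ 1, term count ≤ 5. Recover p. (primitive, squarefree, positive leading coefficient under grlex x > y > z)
Degree: every cross-section is a straight line — this is a plane, so deg p = 1.
From the axis intercepts and sections: it meets the y-axis at y = -1 (among the integer gridlines); it meets the z-axis at z = 1 (among the integer gridlines).
Fitting integer coefficients to these (and the overall shape) gives p.

3*x - 2*y + 2*z - 2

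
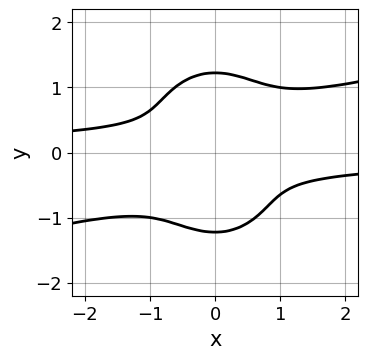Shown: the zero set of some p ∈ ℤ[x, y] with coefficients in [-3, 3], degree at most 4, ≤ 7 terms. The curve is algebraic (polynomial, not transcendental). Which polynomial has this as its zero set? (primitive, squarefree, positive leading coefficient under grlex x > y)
x^3*y - 3*x^2*y^2 - 2*y^4 + x^2 + 3*y^2

(a) The degree is 4 — the shape is more complex than any degree-3 curve.
(b) Putting this together gives p.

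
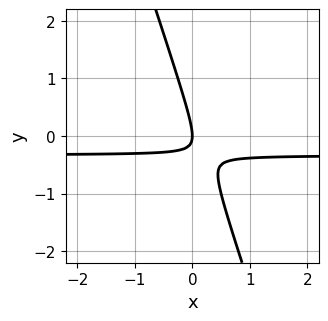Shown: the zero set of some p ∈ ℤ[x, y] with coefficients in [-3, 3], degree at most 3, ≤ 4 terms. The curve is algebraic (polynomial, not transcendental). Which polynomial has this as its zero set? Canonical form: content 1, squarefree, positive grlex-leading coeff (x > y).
3*x*y + y^2 + x

Degree: no degree-1 curve has this shape, so deg p = 2.
Checking where it meets the axes: one x-axis crossing is at x = 0; it meets the y-axis at y = 0 (among the integer gridlines).
Matching integer coefficients to the picture gives p.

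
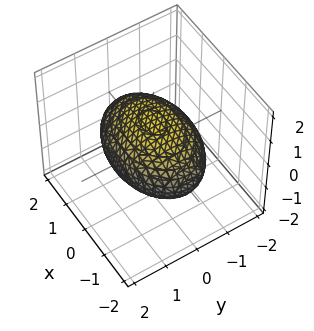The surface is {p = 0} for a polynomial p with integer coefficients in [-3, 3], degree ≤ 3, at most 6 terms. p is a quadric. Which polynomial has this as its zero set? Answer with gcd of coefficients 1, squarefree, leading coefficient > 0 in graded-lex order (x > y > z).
(a) deg p = 2.
(b) Symmetries: the x ↦ −x reflection is a symmetry, so x appears only in even powers; mirror symmetry y ↦ −y ⇒ only even powers of y; mirror symmetry z ↦ −z ⇒ only even powers of z.
(c) Reading off the gridlines: among the integer gridlines, it crosses the z-axis at z ∈ {-1, 1}.
(d) The integer polynomial consistent with all of this is the stated p.

x^2 + 2*y^2 + 3*z^2 - 3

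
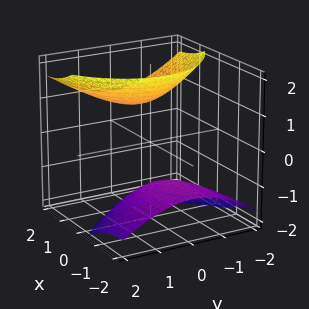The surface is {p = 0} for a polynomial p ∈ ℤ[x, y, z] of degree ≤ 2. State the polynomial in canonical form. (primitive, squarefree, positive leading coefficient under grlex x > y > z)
First, I count 2 distinct pieces.
Next, the degree is 2 — the shape is more complex than any degree-1 surface.
Then, observable constraints: no y-intercept at any integer in the box; no x-intercept at any integer in the box.
Finally, together with the visible shape, these determine p as stated.

x^2 - 3*x*z + 2*y^2 - 2*z^2 + 3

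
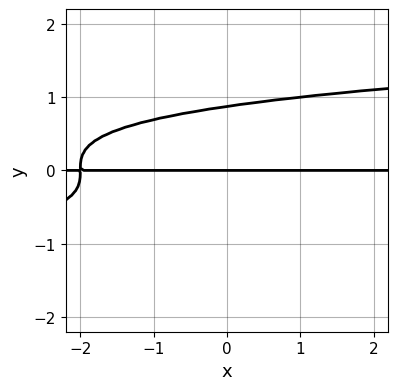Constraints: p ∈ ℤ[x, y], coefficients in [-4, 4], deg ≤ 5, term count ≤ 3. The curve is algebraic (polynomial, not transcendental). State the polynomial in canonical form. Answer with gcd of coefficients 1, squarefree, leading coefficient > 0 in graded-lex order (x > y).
3*y^4 - x*y - 2*y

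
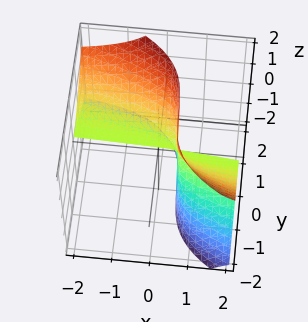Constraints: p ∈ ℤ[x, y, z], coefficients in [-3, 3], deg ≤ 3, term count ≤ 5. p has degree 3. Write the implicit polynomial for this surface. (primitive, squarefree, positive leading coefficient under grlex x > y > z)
First, the degree is 3 — the shape is more complex than any degree-2 surface.
Then, from the visible intercepts: every point of the x-axis in the box is on the surface; one z-axis crossing is at z = 0; it meets the y-axis at y = 0 (among the integer gridlines).
Finally, matching integer coefficients to the picture gives p.

2*x*z^2 + y^3 - z^2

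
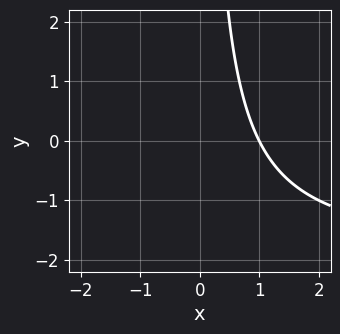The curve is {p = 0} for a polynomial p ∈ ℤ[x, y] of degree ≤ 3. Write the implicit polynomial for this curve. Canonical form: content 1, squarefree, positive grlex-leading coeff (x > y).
deg p = 2.
Against the integer gridlines: it crosses the x-axis at the gridline x = 1; no y-intercept at any integer in the box.
Solving for integer coefficients yields p as stated.

x*y + 2*x - 2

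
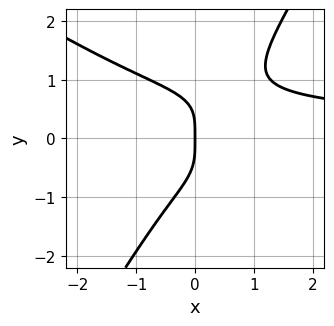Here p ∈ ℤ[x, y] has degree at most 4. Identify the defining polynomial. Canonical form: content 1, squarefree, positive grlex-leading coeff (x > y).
2*x^2*y^2 + 2*x*y^3 - 2*y^4 - x*y^2 - 2*x

deg p = 4. No degree-3 curve has this shape.
Reading off the gridlines: one y-axis crossing is at y = 0; it crosses the x-axis at the gridline x = 0.
Putting this together gives p.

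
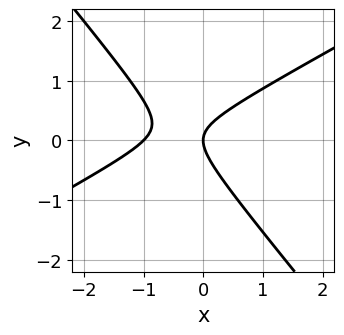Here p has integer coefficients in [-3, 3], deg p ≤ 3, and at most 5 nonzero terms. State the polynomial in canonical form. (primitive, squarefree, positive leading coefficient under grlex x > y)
First, degree: the shape is more complex than any degree-1 curve, so deg p = 2.
Next, observable constraints: the x-axis gridline crossings are at x ∈ {-1, 0}; one y-axis crossing is at y = 0.
Finally, putting this together gives p.

2*x^2 - 2*x*y - 3*y^2 + 2*x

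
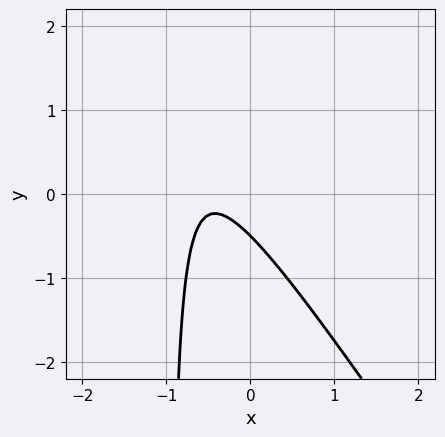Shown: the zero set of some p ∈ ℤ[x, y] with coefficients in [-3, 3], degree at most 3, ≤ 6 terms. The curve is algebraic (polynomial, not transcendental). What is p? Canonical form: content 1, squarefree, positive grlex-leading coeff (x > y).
(a) deg p = 2. No degree-1 curve has this shape.
(b) Checking where it meets the axes: no x-intercept at any integer in the box.
(c) Matching integer coefficients to the picture gives p.

3*x^2 + 2*x*y + 3*x + 2*y + 1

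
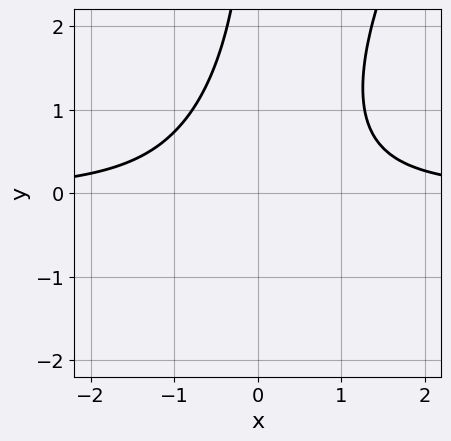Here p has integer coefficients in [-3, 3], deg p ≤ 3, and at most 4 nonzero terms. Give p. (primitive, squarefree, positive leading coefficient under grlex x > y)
2*x^2*y - x*y^2 - 2

(a) Degree: a generic line meets the curve in up to 3 points, so deg p = 3.
(b) From the axis intercepts and sections: it misses every integer gridline on the x-axis; no y-intercept at any integer in the box.
(c) Putting this together gives p.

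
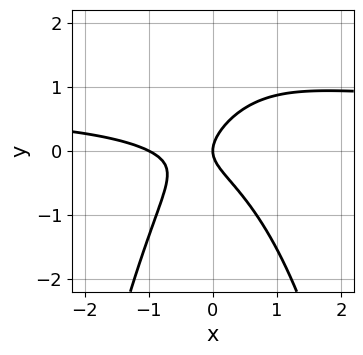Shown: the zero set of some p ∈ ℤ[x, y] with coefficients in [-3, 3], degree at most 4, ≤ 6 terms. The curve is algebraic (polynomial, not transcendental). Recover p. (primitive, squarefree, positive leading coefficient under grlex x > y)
3*x^2*y - 2*x^2 - x*y + 3*y^2 - 2*x

(a) The degree is 3 — the shape is more complex than any degree-2 curve.
(b) Reading off the gridlines: the x-axis gridline crossings are at x ∈ {-1, 0}; one y-axis crossing is at y = 0.
(c) The integer polynomial consistent with all of this is the stated p.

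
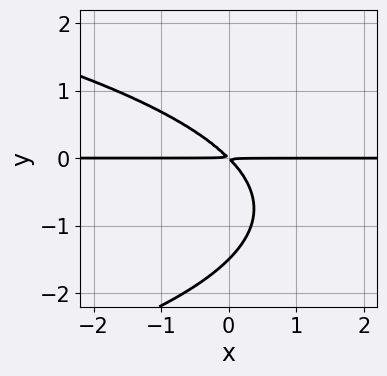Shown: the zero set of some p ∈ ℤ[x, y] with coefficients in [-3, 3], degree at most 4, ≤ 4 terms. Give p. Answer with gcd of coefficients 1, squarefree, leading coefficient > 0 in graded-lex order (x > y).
2*y^3 + 3*x*y + 3*y^2

(a) Degree: a generic line meets the curve in up to 3 points, so deg p = 3.
(b) Checking where it meets the axes: every point of the x-axis in the box is on the curve.
(c) Assembling these constraints gives the stated polynomial.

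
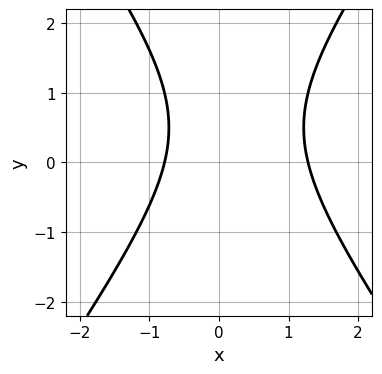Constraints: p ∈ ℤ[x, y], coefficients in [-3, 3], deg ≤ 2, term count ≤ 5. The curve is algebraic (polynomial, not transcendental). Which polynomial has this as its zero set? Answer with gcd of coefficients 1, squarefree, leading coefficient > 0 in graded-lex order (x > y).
2*x^2 - y^2 - x + y - 2

(a) Degree: the shape is more complex than any degree-1 curve, so deg p = 2.
(b) From the visible intercepts: no y-intercept at any integer in the box.
(c) Together with the visible shape, these determine p as stated.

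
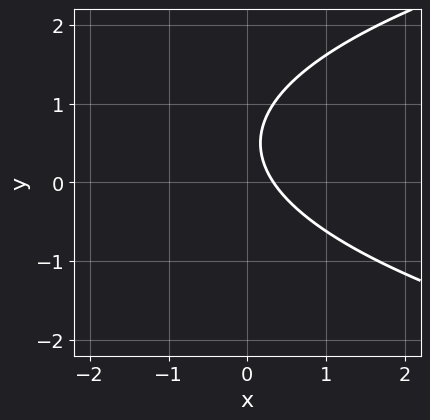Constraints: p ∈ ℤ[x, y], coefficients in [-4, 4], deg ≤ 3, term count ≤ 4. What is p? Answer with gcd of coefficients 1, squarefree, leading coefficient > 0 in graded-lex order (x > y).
First, deg p = 2.
Next, checking where it meets the axes: no y-intercept at any integer in the box.
Finally, matching integer coefficients to the picture gives p.

2*y^2 - 3*x - 2*y + 1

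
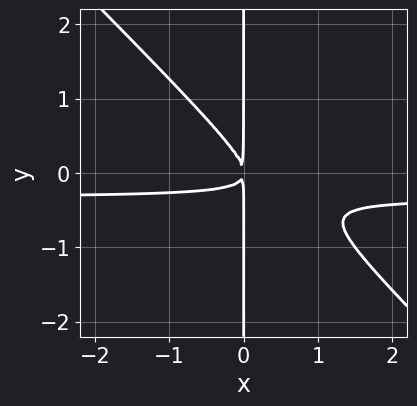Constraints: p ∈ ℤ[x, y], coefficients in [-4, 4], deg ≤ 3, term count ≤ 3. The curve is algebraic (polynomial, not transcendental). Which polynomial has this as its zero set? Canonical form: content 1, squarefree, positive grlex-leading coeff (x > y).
Degree: no degree-2 curve has this shape, so deg p = 3.
Against the integer gridlines: the visible y-axis segment lies entirely on the curve.
Putting this together gives p.

3*x^2*y + 3*x*y^2 + x^2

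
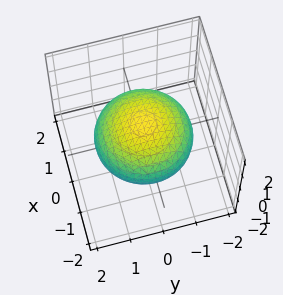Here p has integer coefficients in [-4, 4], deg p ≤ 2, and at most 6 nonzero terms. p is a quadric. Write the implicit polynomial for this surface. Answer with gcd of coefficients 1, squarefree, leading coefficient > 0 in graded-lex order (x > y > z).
(a) The degree is 2 — bounded and convex; a quadric.
(b) By symmetry, the surface is invariant under rotation about z: p = q(x² + y², z); the z ↦ −z reflection is a symmetry, so z appears only in even powers.
(c) Against the integer gridlines: a circular section at z = 0 has radius between 1 and 2; the z-axis gridline crossings are at z ∈ {-1, 1}.
(d) Fitting integer coefficients to these (and the overall shape) gives p.

x^2 + y^2 + 2*z^2 - 2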